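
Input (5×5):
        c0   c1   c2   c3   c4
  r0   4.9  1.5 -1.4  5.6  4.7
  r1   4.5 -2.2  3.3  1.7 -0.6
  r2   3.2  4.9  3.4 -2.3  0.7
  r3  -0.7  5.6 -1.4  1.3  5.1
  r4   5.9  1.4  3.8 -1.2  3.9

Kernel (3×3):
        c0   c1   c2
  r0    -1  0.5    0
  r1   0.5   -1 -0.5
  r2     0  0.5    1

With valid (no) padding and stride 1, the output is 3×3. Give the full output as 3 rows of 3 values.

Output[0,0]: The receptive field on the input at this output position is [4.9 1.5 -1.4 / 4.5 -2.2 3.3 / 3.2 4.9 3.4]. Elementwise product with the kernel and sum: 4.9·-1 + 1.5·0.5 + 4.5·0.5 + -2.2·-1 + 3.3·-0.5 + 4.9·0.5 + 3.4·1.

4.5 -8.05 4
-9.2 4.65 6.95
-1.5 1.05 -5.8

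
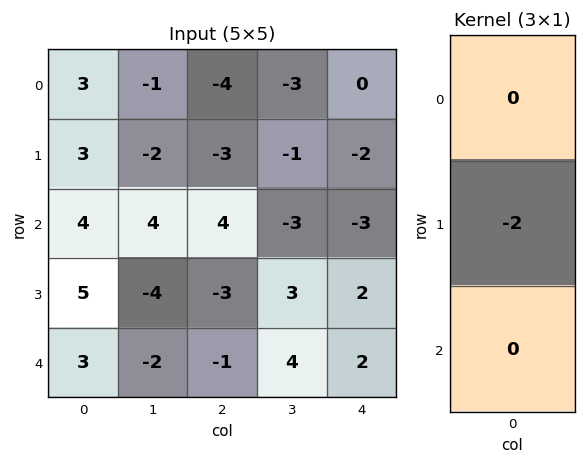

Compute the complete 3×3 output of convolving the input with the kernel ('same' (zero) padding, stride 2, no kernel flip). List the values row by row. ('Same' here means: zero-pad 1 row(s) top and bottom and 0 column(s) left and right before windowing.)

Output[0,0]: The receptive field on the zero-padded input at this output position is [0 / 3 / 3]. Elementwise product with the kernel and sum: 3·-2.
Output[0,1]: The receptive field on the zero-padded input at this output position is [0 / -4 / -3]. Elementwise product with the kernel and sum: -4·-2.

-6 8 0
-8 -8 6
-6 2 -4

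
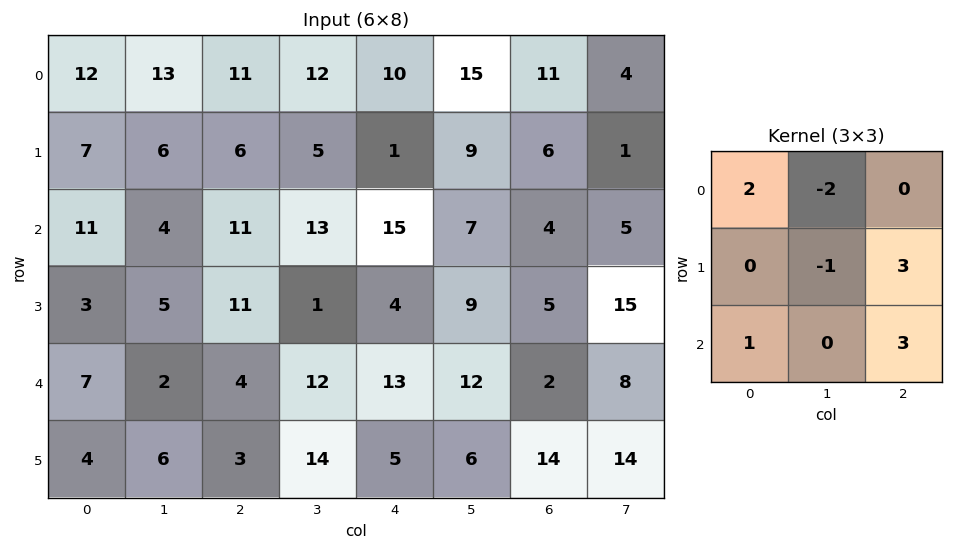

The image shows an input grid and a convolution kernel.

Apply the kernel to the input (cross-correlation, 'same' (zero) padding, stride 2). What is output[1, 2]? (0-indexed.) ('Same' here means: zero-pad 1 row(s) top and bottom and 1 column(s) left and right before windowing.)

The receptive field on the zero-padded input at this output position is [5 1 9 / 13 15 7 / 1 4 9]. Elementwise product with the kernel and sum: 5·2 + 1·-2 + 15·-1 + 7·3 + 1·1 + 9·3.

42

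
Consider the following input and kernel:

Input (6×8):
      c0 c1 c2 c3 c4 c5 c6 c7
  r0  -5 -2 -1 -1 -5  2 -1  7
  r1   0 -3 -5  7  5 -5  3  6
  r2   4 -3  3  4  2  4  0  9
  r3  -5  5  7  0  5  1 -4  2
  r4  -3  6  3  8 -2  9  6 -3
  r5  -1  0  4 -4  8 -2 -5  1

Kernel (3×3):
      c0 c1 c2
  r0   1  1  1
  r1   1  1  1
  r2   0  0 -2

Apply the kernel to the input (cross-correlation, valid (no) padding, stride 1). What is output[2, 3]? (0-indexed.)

The receptive field on the input at this output position is [4 2 4 / 0 5 1 / 8 -2 9]. Elementwise product with the kernel and sum: 4·1 + 2·1 + 4·1 + 0·1 + 5·1 + 1·1 + 9·-2.

-2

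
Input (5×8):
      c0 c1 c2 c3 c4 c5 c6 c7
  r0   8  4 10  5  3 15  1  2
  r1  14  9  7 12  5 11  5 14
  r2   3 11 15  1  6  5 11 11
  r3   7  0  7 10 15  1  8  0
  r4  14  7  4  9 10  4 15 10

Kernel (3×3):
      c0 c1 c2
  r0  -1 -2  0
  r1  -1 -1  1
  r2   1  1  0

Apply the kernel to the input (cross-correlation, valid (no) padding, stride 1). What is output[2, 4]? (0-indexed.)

The receptive field on the input at this output position is [6 5 11 / 15 1 8 / 10 4 15]. Elementwise product with the kernel and sum: 6·-1 + 5·-2 + 15·-1 + 1·-1 + 8·1 + 10·1 + 4·1.

-10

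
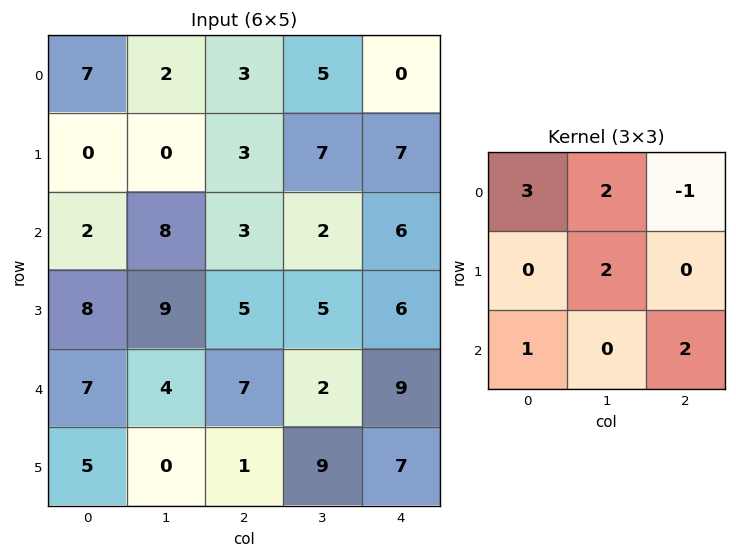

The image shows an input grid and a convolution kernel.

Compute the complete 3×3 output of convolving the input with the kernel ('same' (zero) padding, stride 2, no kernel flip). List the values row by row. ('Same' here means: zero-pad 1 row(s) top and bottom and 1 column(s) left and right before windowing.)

14 20 7
22 24 52
21 64 54

Output[0,0]: The receptive field on the zero-padded input at this output position is [0 0 0 / 0 7 2 / 0 0 0]. Elementwise product with the kernel and sum: 0·3 + 0·2 + 0·-1 + 7·2 + 0·1 + 0·2.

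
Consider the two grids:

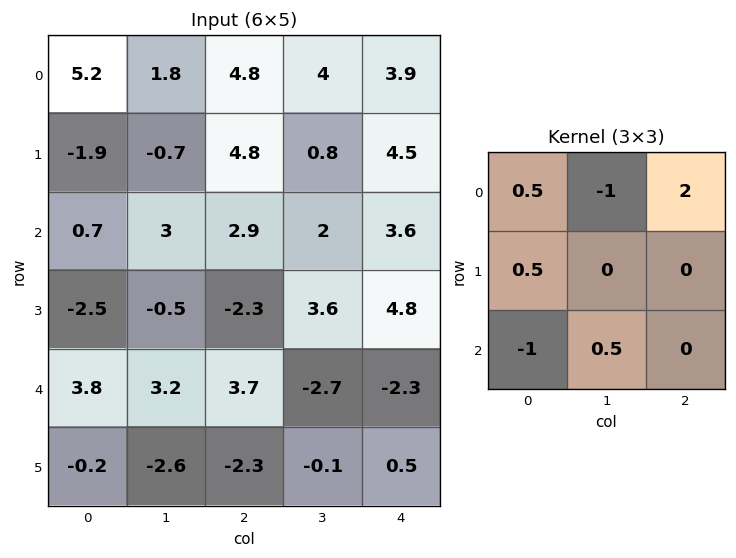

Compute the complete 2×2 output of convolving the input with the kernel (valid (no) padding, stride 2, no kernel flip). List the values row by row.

10.25 6.7
-0.3 0.45

Output[0,0]: The receptive field on the input at this output position is [5.2 1.8 4.8 / -1.9 -0.7 4.8 / 0.7 3 2.9]. Elementwise product with the kernel and sum: 5.2·0.5 + 1.8·-1 + 4.8·2 + -1.9·0.5 + 0.7·-1 + 3·0.5.
Output[0,1]: The receptive field on the input at this output position is [4.8 4 3.9 / 4.8 0.8 4.5 / 2.9 2 3.6]. Elementwise product with the kernel and sum: 4.8·0.5 + 4·-1 + 3.9·2 + 4.8·0.5 + 2.9·-1 + 2·0.5.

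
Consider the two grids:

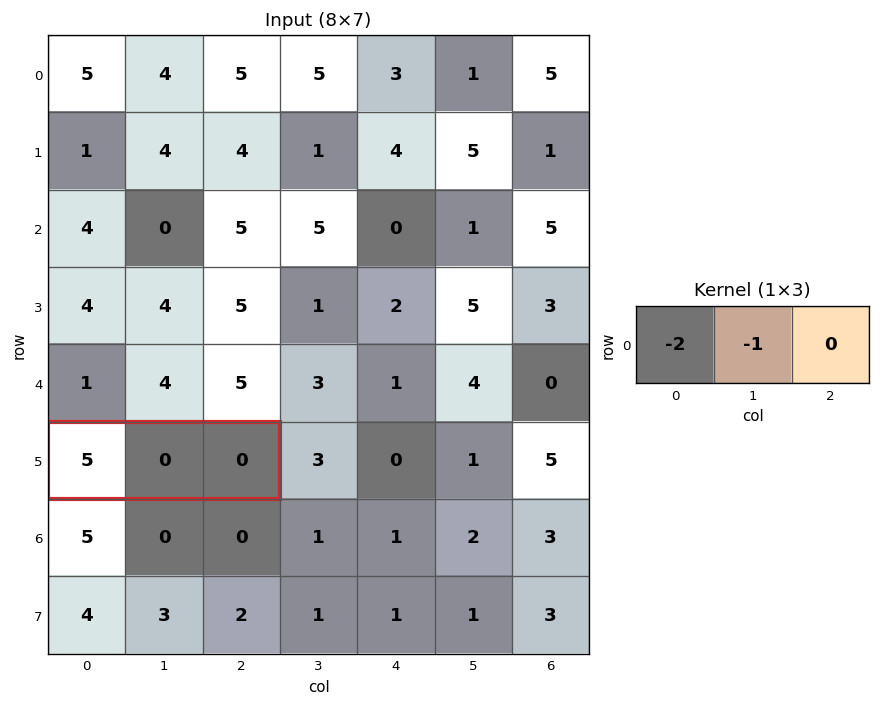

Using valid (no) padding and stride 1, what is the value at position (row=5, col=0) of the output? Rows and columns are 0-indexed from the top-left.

The receptive field on the input at this output position is [5 0 0]. Elementwise product with the kernel and sum: 5·-2 + 0·-1.

-10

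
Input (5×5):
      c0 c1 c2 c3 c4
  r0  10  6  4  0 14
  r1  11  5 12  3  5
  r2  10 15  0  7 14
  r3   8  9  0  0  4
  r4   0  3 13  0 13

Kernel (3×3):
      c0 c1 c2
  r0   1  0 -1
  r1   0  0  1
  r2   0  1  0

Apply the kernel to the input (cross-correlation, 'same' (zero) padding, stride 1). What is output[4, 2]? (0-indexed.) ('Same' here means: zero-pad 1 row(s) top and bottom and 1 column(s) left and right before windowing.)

9

The receptive field on the zero-padded input at this output position is [9 0 0 / 3 13 0 / 0 0 0]. Elementwise product with the kernel and sum: 9·1 + 0·-1 + 0·1 + 0·1.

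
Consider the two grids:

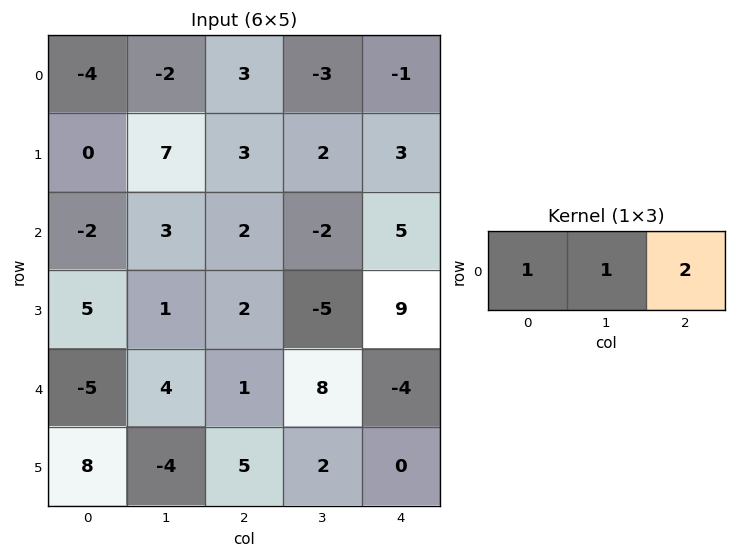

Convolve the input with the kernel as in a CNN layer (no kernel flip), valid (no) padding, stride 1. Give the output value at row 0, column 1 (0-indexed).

-5

The receptive field on the input at this output position is [-2 3 -3]. Elementwise product with the kernel and sum: -2·1 + 3·1 + -3·2.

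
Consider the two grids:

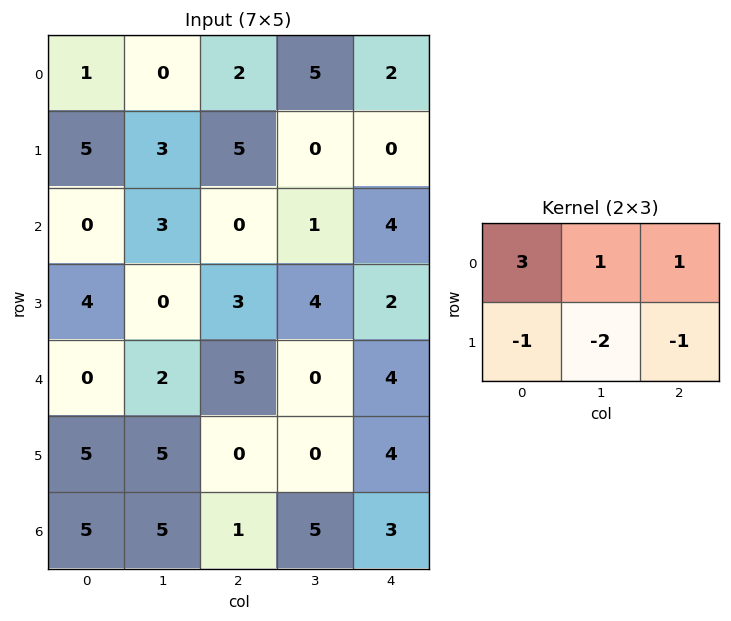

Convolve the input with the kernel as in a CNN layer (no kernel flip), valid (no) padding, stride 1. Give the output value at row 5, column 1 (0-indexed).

3

The receptive field on the input at this output position is [5 0 0 / 5 1 5]. Elementwise product with the kernel and sum: 5·3 + 0·1 + 0·1 + 5·-1 + 1·-2 + 5·-1.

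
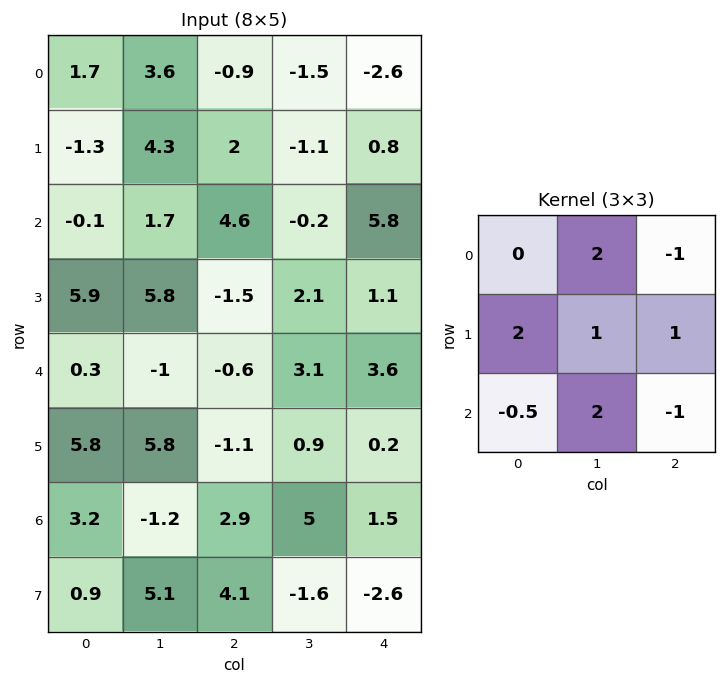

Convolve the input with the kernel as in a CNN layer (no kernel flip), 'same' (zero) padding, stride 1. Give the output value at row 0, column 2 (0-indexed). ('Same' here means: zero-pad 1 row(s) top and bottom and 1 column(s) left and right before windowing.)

The receptive field on the zero-padded input at this output position is [0 0 0 / 3.6 -0.9 -1.5 / 4.3 2 -1.1]. Elementwise product with the kernel and sum: 0·2 + 0·-1 + 3.6·2 + -0.9·1 + -1.5·1 + 4.3·-0.5 + 2·2 + -1.1·-1.

7.75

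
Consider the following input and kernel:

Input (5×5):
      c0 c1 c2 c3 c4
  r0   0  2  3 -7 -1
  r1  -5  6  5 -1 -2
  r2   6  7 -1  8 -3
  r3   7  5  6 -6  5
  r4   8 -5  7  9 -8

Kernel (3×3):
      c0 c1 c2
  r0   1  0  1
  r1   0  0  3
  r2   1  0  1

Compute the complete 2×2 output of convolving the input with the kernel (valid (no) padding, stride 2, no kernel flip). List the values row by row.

Output[0,0]: The receptive field on the input at this output position is [0 2 3 / -5 6 5 / 6 7 -1]. Elementwise product with the kernel and sum: 0·1 + 3·1 + 5·3 + 6·1 + -1·1.
Output[0,1]: The receptive field on the input at this output position is [3 -7 -1 / 5 -1 -2 / -1 8 -3]. Elementwise product with the kernel and sum: 3·1 + -1·1 + -2·3 + -1·1 + -3·1.

23 -8
38 10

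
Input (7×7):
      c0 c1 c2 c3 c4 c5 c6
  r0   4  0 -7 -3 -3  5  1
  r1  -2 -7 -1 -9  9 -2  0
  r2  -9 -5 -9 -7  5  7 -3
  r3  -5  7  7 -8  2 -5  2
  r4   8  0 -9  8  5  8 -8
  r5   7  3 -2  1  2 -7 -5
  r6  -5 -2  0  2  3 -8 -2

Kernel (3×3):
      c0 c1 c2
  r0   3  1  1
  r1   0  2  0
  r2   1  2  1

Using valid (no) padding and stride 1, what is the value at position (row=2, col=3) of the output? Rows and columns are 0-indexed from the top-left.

The receptive field on the input at this output position is [-7 5 7 / -8 2 -5 / 8 5 8]. Elementwise product with the kernel and sum: -7·3 + 5·1 + 7·1 + 2·2 + 8·1 + 5·2 + 8·1.

21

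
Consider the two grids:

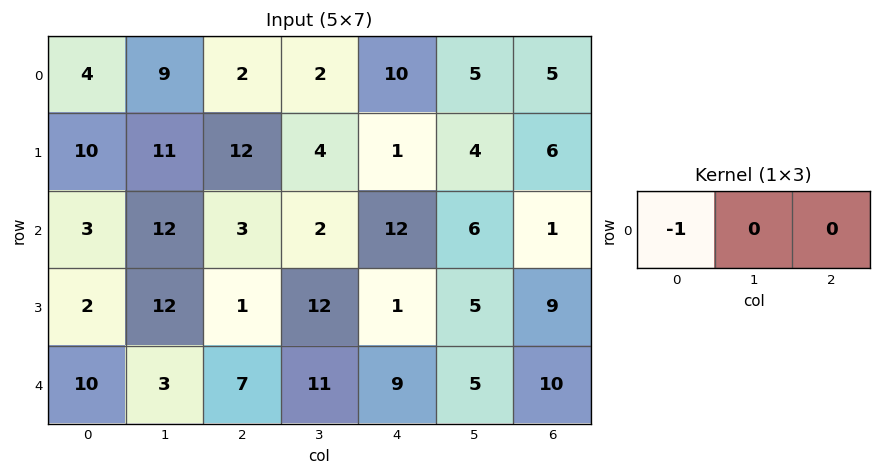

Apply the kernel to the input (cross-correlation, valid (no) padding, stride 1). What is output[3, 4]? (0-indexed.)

The receptive field on the input at this output position is [1 5 9]. Elementwise product with the kernel and sum: 1·-1.

-1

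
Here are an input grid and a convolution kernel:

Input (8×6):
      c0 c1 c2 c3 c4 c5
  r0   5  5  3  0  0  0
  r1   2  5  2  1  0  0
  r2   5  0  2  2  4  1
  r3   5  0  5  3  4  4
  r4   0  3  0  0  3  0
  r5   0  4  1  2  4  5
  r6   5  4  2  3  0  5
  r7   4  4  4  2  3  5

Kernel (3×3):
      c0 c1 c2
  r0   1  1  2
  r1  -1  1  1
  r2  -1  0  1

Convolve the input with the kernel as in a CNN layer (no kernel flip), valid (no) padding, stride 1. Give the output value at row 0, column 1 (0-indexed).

8

The receptive field on the input at this output position is [5 3 0 / 5 2 1 / 0 2 2]. Elementwise product with the kernel and sum: 5·1 + 3·1 + 0·2 + 5·-1 + 2·1 + 1·1 + 0·-1 + 2·1.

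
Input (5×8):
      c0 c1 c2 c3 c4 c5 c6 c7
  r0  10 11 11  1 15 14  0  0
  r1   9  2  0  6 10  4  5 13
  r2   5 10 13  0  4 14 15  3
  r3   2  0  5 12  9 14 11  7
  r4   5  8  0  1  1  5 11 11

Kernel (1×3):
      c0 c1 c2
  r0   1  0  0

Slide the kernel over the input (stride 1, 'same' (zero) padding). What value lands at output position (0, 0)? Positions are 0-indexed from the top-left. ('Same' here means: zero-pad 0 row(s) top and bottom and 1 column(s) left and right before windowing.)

The receptive field on the zero-padded input at this output position is [0 10 11]. Elementwise product with the kernel and sum: 0·1.

0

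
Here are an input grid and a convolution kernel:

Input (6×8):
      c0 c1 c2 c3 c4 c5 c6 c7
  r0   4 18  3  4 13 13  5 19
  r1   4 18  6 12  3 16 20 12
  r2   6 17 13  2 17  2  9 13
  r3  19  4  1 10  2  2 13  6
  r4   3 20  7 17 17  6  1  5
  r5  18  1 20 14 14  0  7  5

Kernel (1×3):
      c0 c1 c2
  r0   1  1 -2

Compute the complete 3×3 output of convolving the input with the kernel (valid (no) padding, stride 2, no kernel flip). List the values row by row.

16 -19 16
-3 -19 1
9 -10 21

Output[0,0]: The receptive field on the input at this output position is [4 18 3]. Elementwise product with the kernel and sum: 4·1 + 18·1 + 3·-2.
Output[0,1]: The receptive field on the input at this output position is [3 4 13]. Elementwise product with the kernel and sum: 3·1 + 4·1 + 13·-2.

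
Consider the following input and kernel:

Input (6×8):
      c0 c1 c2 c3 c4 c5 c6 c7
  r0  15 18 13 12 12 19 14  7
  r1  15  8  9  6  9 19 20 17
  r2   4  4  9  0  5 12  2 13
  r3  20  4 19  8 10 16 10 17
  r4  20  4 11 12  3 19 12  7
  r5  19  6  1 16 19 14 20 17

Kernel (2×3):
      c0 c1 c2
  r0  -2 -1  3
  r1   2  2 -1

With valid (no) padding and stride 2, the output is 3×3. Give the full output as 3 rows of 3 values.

Output[0,0]: The receptive field on the input at this output position is [15 18 13 / 15 8 9]. Elementwise product with the kernel and sum: 15·-2 + 18·-1 + 13·3 + 15·2 + 8·2 + 9·-1.

28 19 35
44 41 26
38 -10 57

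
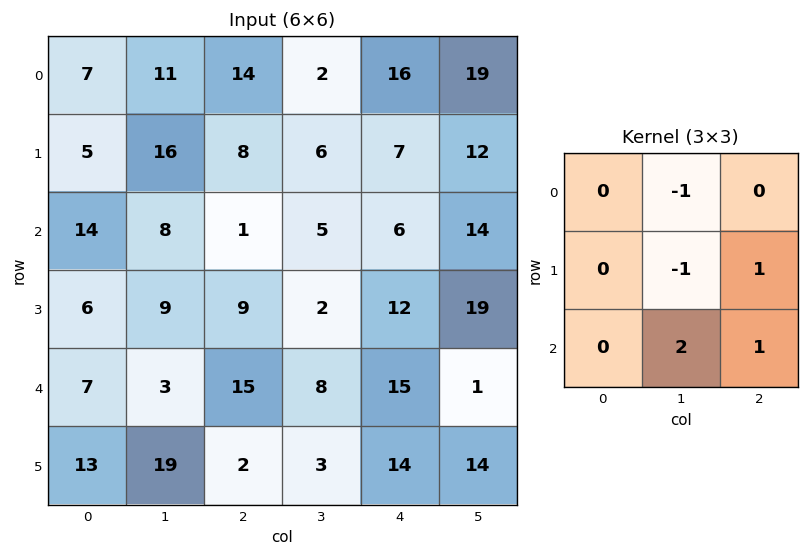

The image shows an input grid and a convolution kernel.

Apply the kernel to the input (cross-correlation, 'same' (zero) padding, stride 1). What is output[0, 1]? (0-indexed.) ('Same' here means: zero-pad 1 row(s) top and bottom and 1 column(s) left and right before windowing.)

The receptive field on the zero-padded input at this output position is [0 0 0 / 7 11 14 / 5 16 8]. Elementwise product with the kernel and sum: 0·-1 + 11·-1 + 14·1 + 16·2 + 8·1.

43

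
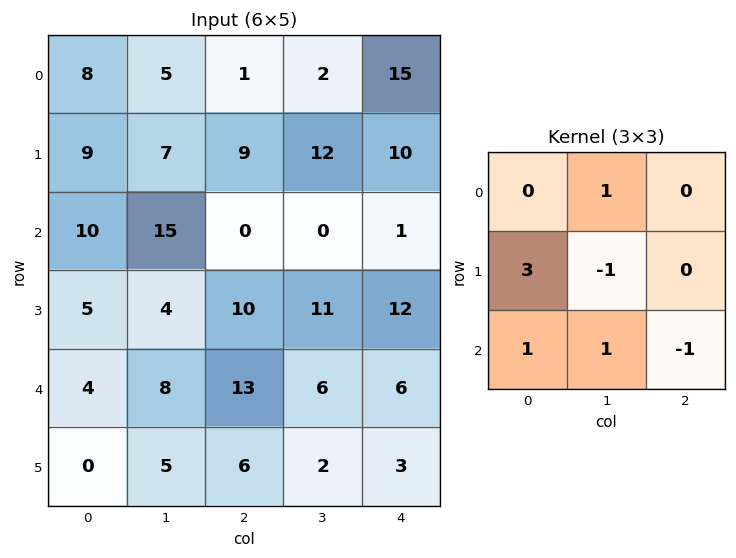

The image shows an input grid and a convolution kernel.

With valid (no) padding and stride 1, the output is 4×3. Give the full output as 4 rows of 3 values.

50 28 16
21 57 21
25 17 32
7 30 49

Output[0,0]: The receptive field on the input at this output position is [8 5 1 / 9 7 9 / 10 15 0]. Elementwise product with the kernel and sum: 5·1 + 9·3 + 7·-1 + 10·1 + 15·1 + 0·-1.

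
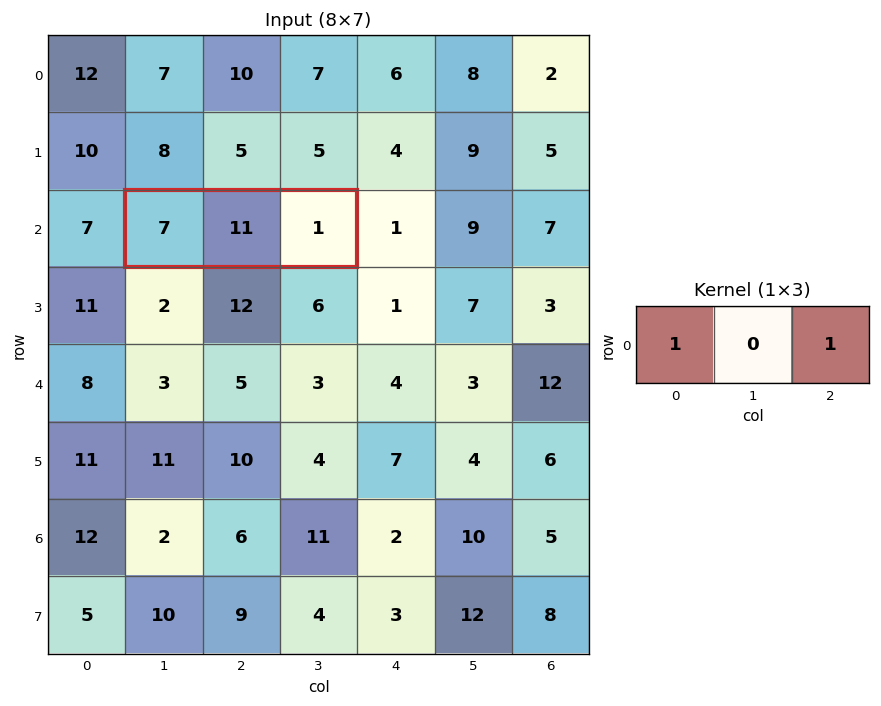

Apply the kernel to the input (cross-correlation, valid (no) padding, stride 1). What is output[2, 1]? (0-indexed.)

The receptive field on the input at this output position is [7 11 1]. Elementwise product with the kernel and sum: 7·1 + 1·1.

8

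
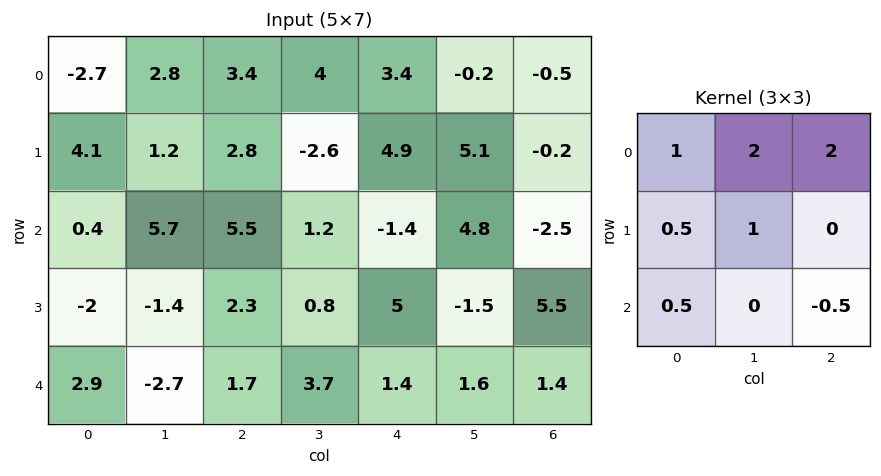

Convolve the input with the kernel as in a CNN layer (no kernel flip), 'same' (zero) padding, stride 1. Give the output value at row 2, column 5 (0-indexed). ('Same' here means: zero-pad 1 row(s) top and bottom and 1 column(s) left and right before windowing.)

The receptive field on the zero-padded input at this output position is [4.9 5.1 -0.2 / -1.4 4.8 -2.5 / 5 -1.5 5.5]. Elementwise product with the kernel and sum: 4.9·1 + 5.1·2 + -0.2·2 + -1.4·0.5 + 4.8·1 + 5·0.5 + 5.5·-0.5.

18.55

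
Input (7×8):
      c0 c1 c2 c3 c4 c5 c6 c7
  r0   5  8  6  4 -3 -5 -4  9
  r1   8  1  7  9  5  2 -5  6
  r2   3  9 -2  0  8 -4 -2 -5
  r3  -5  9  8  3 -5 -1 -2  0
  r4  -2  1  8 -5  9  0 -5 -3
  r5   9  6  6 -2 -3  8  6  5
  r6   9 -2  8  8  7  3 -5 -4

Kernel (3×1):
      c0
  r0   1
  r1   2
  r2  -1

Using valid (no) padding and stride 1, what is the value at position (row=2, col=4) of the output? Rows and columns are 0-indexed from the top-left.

-11

The receptive field on the input at this output position is [8 / -5 / 9]. Elementwise product with the kernel and sum: 8·1 + -5·2 + 9·-1.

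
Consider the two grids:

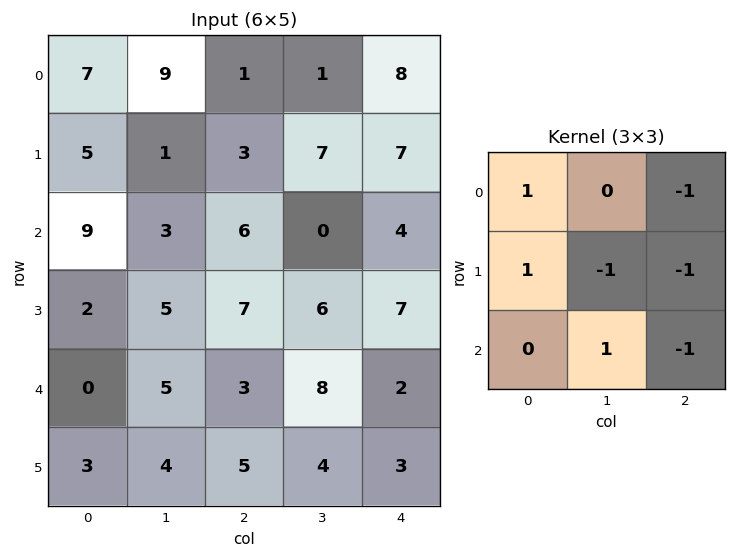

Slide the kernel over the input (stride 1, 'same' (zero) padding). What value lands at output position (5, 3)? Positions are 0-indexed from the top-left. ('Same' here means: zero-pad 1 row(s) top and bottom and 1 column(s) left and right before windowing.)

The receptive field on the zero-padded input at this output position is [3 8 2 / 5 4 3 / 0 0 0]. Elementwise product with the kernel and sum: 3·1 + 2·-1 + 5·1 + 4·-1 + 3·-1 + 0·1 + 0·-1.

-1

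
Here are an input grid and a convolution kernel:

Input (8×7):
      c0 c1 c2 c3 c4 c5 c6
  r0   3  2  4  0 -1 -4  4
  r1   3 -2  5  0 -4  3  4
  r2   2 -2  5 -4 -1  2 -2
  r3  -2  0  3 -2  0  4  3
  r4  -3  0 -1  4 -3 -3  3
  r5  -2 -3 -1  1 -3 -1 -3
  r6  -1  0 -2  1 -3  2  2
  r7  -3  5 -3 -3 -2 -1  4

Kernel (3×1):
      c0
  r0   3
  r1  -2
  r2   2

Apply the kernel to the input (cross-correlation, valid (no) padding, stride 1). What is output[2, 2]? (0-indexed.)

The receptive field on the input at this output position is [5 / 3 / -1]. Elementwise product with the kernel and sum: 5·3 + 3·-2 + -1·2.

7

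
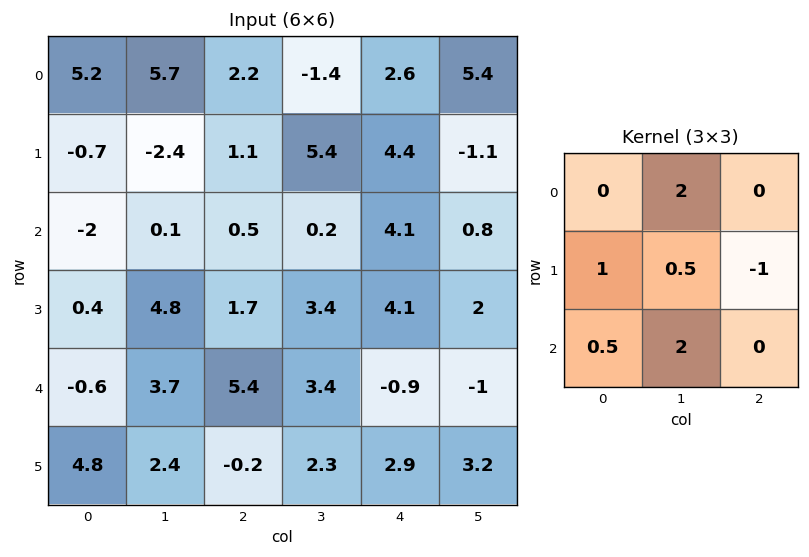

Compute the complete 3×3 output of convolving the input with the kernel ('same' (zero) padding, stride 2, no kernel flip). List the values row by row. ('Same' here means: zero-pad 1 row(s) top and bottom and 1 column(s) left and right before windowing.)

Output[0,0]: The receptive field on the zero-padded input at this output position is [0 0 0 / 0 5.2 5.7 / 0 -0.7 -2.4]. Elementwise product with the kernel and sum: 0·2 + 0·1 + 5.2·0.5 + 5.7·-1 + 0·0.5 + -0.7·2.
Output[0,1]: The receptive field on the zero-padded input at this output position is [0 0 0 / 5.7 2.2 -1.4 / -2.4 1.1 5.4]. Elementwise product with the kernel and sum: 0·2 + 5.7·1 + 2.2·0.5 + -1.4·-1 + -2.4·0.5 + 1.1·2.

-4.5 9.2 6
-1.7 8.15 20.15
6.4 7.2 19.1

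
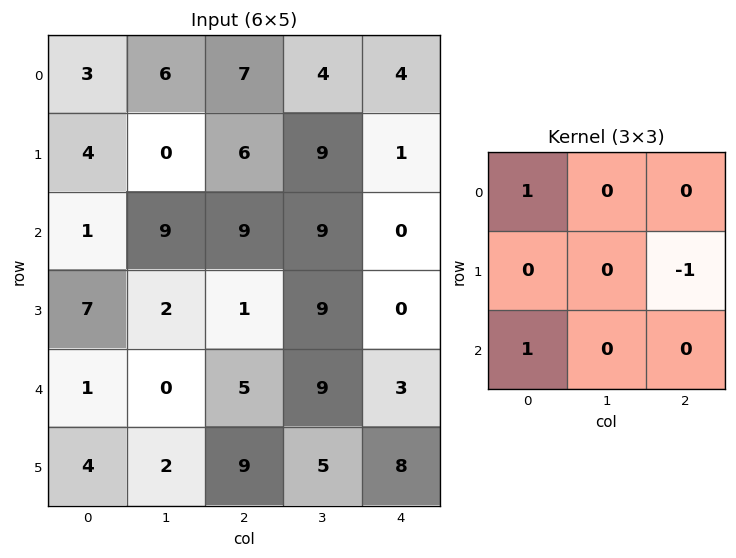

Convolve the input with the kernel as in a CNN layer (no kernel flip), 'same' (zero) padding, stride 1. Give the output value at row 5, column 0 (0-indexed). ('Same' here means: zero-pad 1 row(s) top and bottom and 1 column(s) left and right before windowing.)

The receptive field on the zero-padded input at this output position is [0 1 0 / 0 4 2 / 0 0 0]. Elementwise product with the kernel and sum: 0·1 + 2·-1 + 0·1.

-2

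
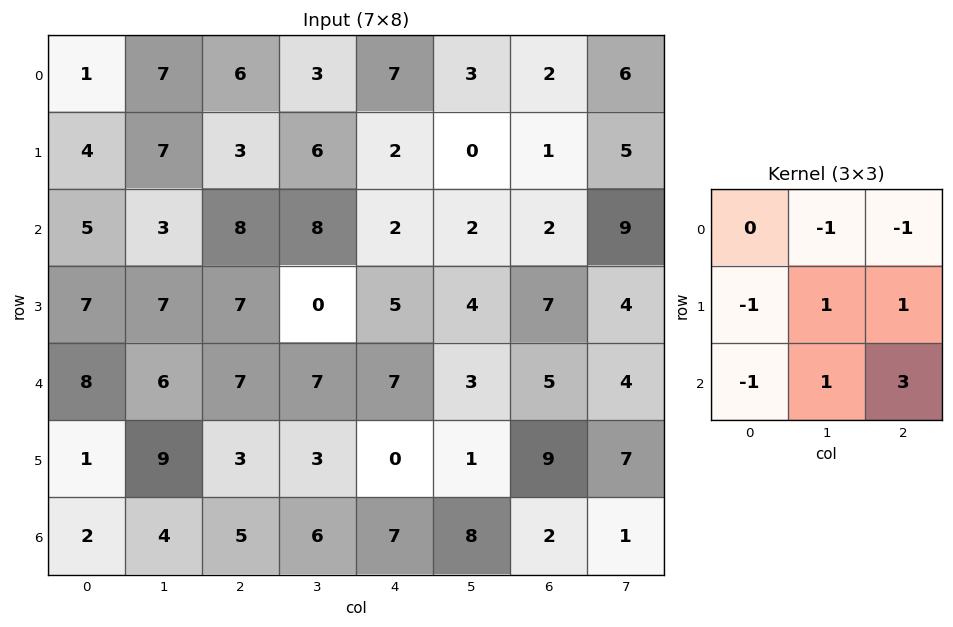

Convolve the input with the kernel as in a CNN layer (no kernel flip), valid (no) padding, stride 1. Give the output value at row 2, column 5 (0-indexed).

10

The receptive field on the input at this output position is [2 2 9 / 4 7 4 / 3 5 4]. Elementwise product with the kernel and sum: 2·-1 + 9·-1 + 4·-1 + 7·1 + 4·1 + 3·-1 + 5·1 + 4·3.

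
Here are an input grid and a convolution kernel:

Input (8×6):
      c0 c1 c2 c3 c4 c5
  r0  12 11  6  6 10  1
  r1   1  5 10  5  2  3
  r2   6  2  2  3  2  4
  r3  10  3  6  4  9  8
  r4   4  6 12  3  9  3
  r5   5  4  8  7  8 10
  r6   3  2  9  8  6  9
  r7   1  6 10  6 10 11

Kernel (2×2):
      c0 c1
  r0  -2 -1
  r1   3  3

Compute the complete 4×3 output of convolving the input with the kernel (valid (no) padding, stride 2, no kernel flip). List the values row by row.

-17 27 -6
25 23 43
13 18 33
13 22 42

Output[0,0]: The receptive field on the input at this output position is [12 11 / 1 5]. Elementwise product with the kernel and sum: 12·-2 + 11·-1 + 1·3 + 5·3.
Output[0,1]: The receptive field on the input at this output position is [6 6 / 10 5]. Elementwise product with the kernel and sum: 6·-2 + 6·-1 + 10·3 + 5·3.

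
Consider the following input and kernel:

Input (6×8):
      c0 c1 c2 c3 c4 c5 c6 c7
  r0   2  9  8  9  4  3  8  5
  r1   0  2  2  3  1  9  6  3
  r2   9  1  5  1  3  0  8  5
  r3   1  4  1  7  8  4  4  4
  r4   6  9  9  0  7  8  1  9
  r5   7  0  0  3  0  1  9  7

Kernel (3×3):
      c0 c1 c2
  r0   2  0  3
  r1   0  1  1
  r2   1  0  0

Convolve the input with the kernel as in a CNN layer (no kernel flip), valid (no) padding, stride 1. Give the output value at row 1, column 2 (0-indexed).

12

The receptive field on the input at this output position is [2 3 1 / 5 1 3 / 1 7 8]. Elementwise product with the kernel and sum: 2·2 + 1·3 + 1·1 + 3·1 + 1·1.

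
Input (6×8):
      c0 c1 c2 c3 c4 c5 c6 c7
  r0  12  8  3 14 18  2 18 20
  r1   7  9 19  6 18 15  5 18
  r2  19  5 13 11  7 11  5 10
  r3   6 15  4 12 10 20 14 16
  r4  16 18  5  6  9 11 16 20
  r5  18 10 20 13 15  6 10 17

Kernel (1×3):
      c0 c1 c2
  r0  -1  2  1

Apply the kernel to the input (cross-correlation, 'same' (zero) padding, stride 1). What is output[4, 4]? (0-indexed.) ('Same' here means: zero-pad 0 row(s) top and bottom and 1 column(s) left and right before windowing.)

The receptive field on the zero-padded input at this output position is [6 9 11]. Elementwise product with the kernel and sum: 6·-1 + 9·2 + 11·1.

23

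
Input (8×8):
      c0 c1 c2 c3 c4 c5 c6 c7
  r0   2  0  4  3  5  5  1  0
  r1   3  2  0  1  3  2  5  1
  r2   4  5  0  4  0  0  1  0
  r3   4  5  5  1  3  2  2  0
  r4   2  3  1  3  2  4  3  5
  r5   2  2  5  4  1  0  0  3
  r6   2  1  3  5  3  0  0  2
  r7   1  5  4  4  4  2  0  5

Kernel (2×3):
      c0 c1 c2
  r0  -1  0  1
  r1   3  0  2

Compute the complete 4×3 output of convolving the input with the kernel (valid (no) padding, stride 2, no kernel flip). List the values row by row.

11 7 15
18 21 14
15 18 4
12 20 9

Output[0,0]: The receptive field on the input at this output position is [2 0 4 / 3 2 0]. Elementwise product with the kernel and sum: 2·-1 + 4·1 + 3·3 + 0·2.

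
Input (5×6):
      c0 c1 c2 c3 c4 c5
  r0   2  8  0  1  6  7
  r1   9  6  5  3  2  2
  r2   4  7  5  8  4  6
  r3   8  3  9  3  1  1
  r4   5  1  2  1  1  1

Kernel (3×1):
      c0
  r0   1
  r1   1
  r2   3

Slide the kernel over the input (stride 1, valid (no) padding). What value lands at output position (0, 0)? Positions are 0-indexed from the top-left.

23

The receptive field on the input at this output position is [2 / 9 / 4]. Elementwise product with the kernel and sum: 2·1 + 9·1 + 4·3.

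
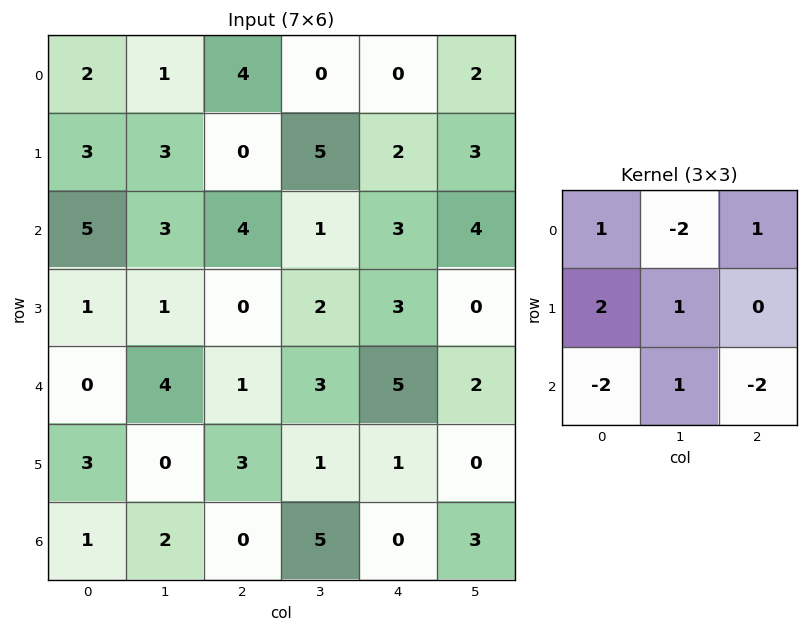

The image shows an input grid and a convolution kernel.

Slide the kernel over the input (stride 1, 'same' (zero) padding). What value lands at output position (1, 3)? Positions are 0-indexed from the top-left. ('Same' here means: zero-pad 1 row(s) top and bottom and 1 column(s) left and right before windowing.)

The receptive field on the zero-padded input at this output position is [4 0 0 / 0 5 2 / 4 1 3]. Elementwise product with the kernel and sum: 4·1 + 0·-2 + 0·1 + 0·2 + 5·1 + 4·-2 + 1·1 + 3·-2.

-4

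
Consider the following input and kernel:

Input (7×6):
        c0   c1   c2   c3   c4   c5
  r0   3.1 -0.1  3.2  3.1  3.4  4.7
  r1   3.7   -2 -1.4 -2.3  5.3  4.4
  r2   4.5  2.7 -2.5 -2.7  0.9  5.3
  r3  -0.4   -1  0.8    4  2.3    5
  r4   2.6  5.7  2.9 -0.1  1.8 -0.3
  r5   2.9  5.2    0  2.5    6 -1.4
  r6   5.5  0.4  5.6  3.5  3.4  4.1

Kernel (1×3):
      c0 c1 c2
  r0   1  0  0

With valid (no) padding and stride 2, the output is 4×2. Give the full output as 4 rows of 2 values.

3.1 3.2
4.5 -2.5
2.6 2.9
5.5 5.6

Output[0,0]: The receptive field on the input at this output position is [3.1 -0.1 3.2]. Elementwise product with the kernel and sum: 3.1·1.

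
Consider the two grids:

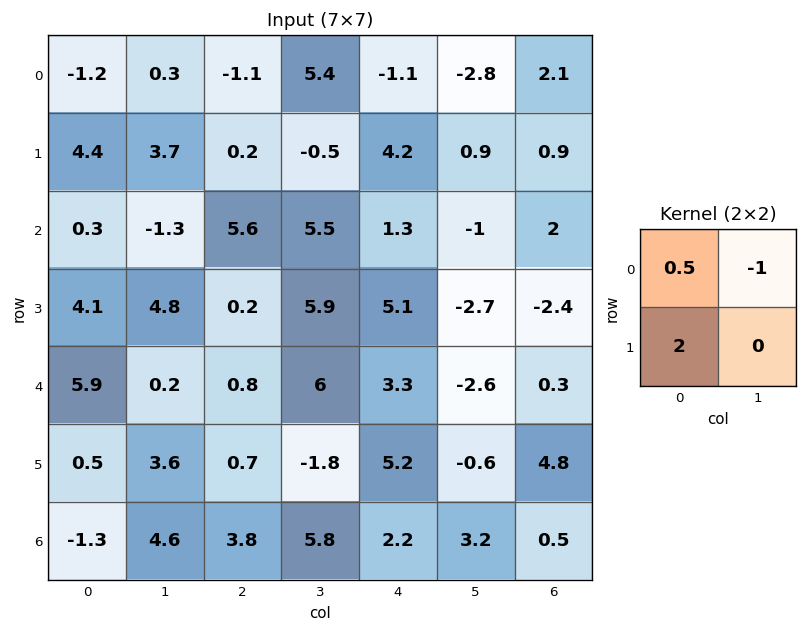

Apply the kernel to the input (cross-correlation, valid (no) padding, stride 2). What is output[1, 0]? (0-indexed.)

The receptive field on the input at this output position is [0.3 -1.3 / 4.1 4.8]. Elementwise product with the kernel and sum: 0.3·0.5 + -1.3·-1 + 4.1·2.

9.65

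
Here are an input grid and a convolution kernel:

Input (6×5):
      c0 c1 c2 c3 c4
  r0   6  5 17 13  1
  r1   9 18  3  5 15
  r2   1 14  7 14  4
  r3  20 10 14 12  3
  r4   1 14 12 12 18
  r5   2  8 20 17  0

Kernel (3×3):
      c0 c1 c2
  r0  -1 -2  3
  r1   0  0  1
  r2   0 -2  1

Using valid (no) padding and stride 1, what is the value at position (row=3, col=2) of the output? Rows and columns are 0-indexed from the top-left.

-45

The receptive field on the input at this output position is [14 12 3 / 12 12 18 / 20 17 0]. Elementwise product with the kernel and sum: 14·-1 + 12·-2 + 3·3 + 18·1 + 17·-2 + 0·1.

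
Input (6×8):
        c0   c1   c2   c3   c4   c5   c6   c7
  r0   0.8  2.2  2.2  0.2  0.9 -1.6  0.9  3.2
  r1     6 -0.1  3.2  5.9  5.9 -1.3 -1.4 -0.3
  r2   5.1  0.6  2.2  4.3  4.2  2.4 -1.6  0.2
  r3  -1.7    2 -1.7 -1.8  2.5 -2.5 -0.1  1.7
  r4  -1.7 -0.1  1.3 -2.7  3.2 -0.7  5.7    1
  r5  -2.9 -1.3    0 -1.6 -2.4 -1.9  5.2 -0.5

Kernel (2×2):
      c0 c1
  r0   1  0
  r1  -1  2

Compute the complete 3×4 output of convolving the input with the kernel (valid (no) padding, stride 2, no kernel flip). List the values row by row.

Output[0,0]: The receptive field on the input at this output position is [0.8 2.2 / 6 -0.1]. Elementwise product with the kernel and sum: 0.8·1 + 6·-1 + -0.1·2.

-5.4 10.8 -7.6 1.7
10.8 0.3 -3.3 1.9
-1.4 -1.9 1.8 -0.5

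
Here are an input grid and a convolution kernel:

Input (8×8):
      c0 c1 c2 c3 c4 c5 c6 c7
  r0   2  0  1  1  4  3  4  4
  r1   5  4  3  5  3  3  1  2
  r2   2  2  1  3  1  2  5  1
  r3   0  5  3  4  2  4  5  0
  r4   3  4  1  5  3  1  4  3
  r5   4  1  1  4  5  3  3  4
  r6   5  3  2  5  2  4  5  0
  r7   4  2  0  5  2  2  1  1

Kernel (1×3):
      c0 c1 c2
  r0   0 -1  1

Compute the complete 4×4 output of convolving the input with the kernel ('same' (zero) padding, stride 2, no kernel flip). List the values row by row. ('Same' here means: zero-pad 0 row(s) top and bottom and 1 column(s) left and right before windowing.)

Output[0,0]: The receptive field on the zero-padded input at this output position is [0 2 0]. Elementwise product with the kernel and sum: 2·-1 + 0·1.

-2 0 -1 0
0 2 1 -4
1 4 -2 -1
-2 3 2 -5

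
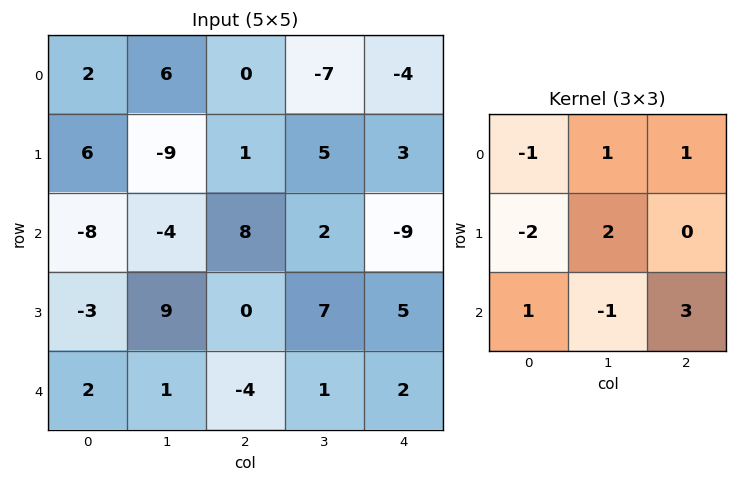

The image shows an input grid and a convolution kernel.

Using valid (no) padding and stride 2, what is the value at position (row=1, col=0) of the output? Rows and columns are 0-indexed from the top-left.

25

The receptive field on the input at this output position is [-8 -4 8 / -3 9 0 / 2 1 -4]. Elementwise product with the kernel and sum: -8·-1 + -4·1 + 8·1 + -3·-2 + 9·2 + 2·1 + 1·-1 + -4·3.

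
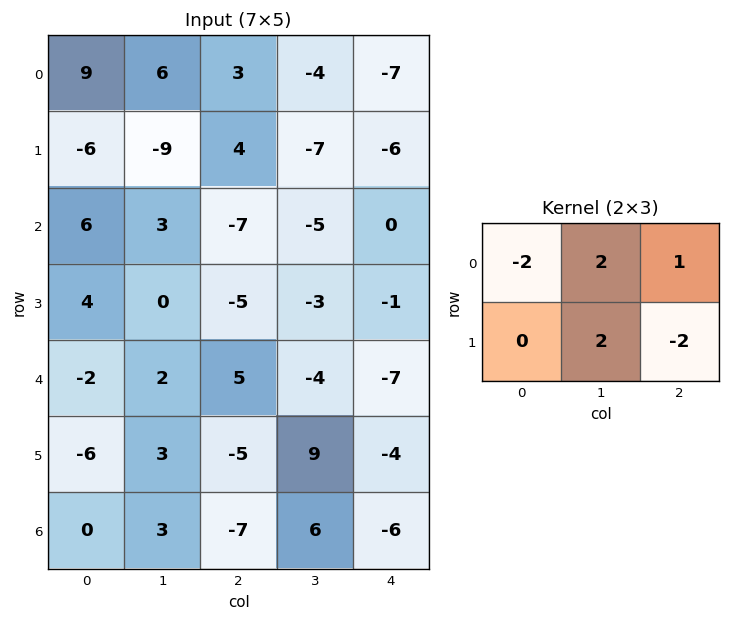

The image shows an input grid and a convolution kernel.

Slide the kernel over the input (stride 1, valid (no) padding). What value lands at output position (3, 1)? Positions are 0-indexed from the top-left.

The receptive field on the input at this output position is [0 -5 -3 / 2 5 -4]. Elementwise product with the kernel and sum: 0·-2 + -5·2 + -3·1 + 5·2 + -4·-2.

5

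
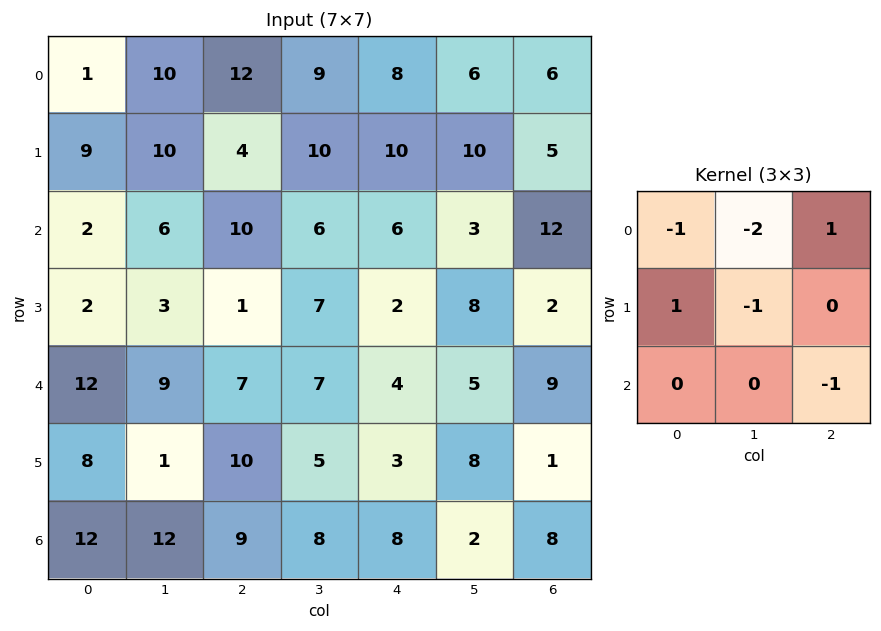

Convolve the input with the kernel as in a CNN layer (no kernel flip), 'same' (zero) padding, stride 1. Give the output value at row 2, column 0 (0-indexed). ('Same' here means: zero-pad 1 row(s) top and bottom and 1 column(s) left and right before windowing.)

-13

The receptive field on the zero-padded input at this output position is [0 9 10 / 0 2 6 / 0 2 3]. Elementwise product with the kernel and sum: 0·-1 + 9·-2 + 10·1 + 0·1 + 2·-1 + 3·-1.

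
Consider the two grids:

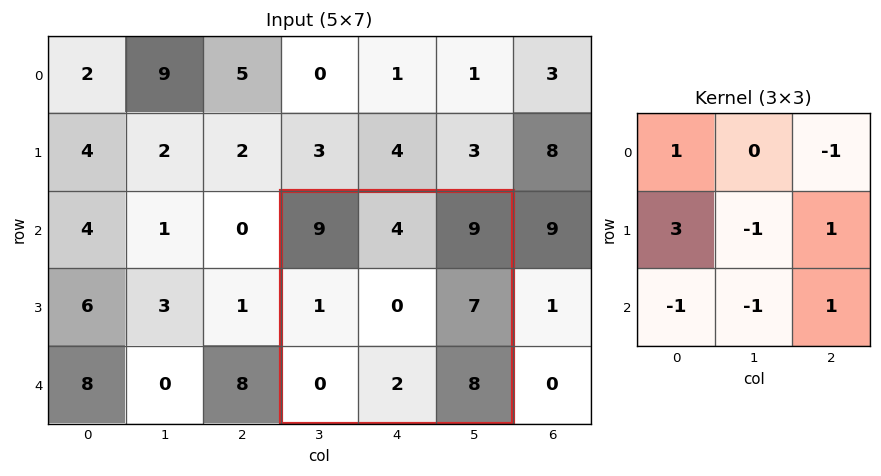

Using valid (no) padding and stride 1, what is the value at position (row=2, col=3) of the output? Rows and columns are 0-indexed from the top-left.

16

The receptive field on the input at this output position is [9 4 9 / 1 0 7 / 0 2 8]. Elementwise product with the kernel and sum: 9·1 + 9·-1 + 1·3 + 0·-1 + 7·1 + 0·-1 + 2·-1 + 8·1.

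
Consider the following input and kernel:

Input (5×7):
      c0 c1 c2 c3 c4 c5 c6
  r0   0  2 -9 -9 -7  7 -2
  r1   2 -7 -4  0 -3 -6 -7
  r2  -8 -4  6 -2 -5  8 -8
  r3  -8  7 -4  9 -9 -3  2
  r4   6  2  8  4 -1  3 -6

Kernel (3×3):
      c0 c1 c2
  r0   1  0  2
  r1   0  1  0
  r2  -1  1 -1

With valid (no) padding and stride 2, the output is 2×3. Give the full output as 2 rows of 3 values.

-27 -26 4
-1 2 -14

Output[0,0]: The receptive field on the input at this output position is [0 2 -9 / 2 -7 -4 / -8 -4 6]. Elementwise product with the kernel and sum: 0·1 + -9·2 + -7·1 + -8·-1 + -4·1 + 6·-1.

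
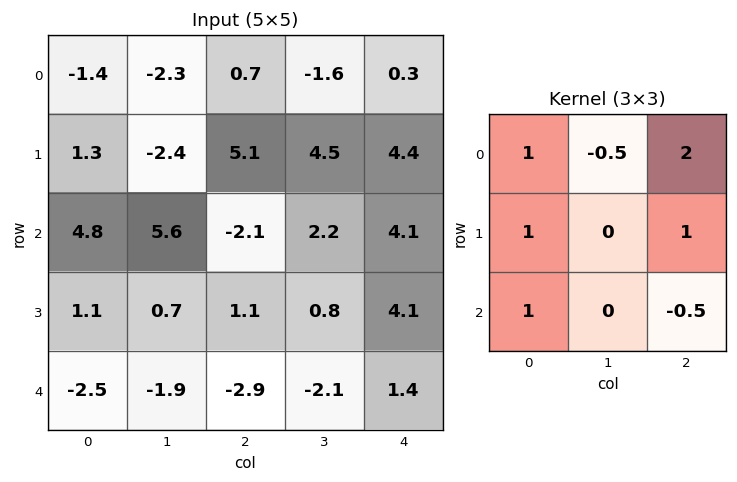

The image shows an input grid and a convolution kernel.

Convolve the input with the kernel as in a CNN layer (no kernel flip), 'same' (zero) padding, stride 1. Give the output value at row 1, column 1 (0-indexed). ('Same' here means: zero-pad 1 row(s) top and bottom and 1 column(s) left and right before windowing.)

13.4

The receptive field on the zero-padded input at this output position is [-1.4 -2.3 0.7 / 1.3 -2.4 5.1 / 4.8 5.6 -2.1]. Elementwise product with the kernel and sum: -1.4·1 + -2.3·-0.5 + 0.7·2 + 1.3·1 + 5.1·1 + 4.8·1 + -2.1·-0.5.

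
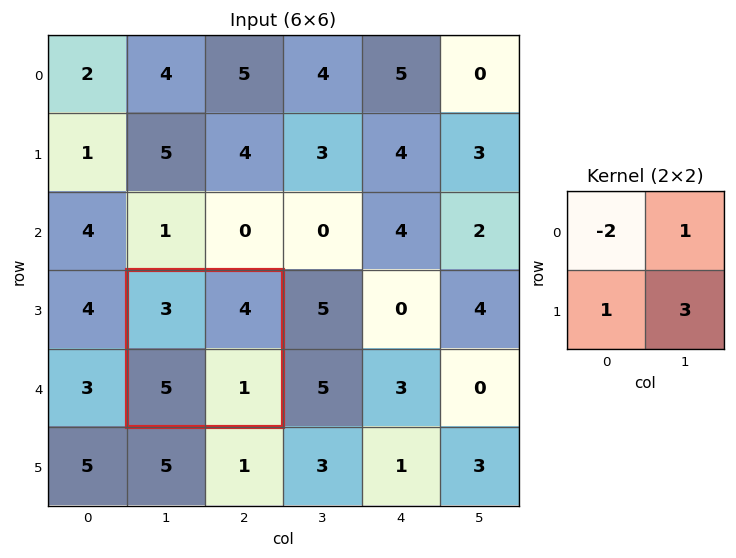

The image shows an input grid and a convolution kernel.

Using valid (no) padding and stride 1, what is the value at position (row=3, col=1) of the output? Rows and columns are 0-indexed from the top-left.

6

The receptive field on the input at this output position is [3 4 / 5 1]. Elementwise product with the kernel and sum: 3·-2 + 4·1 + 5·1 + 1·3.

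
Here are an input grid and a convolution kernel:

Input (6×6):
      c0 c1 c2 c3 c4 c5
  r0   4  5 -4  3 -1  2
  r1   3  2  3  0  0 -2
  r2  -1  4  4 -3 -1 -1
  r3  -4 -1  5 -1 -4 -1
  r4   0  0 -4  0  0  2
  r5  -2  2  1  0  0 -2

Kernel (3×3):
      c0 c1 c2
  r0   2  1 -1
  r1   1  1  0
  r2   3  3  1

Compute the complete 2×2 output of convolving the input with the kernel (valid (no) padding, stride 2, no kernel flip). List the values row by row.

35 1
-11 -2

Output[0,0]: The receptive field on the input at this output position is [4 5 -4 / 3 2 3 / -1 4 4]. Elementwise product with the kernel and sum: 4·2 + 5·1 + -4·-1 + 3·1 + 2·1 + -1·3 + 4·3 + 4·1.
Output[0,1]: The receptive field on the input at this output position is [-4 3 -1 / 3 0 0 / 4 -3 -1]. Elementwise product with the kernel and sum: -4·2 + 3·1 + -1·-1 + 3·1 + 0·1 + 4·3 + -3·3 + -1·1.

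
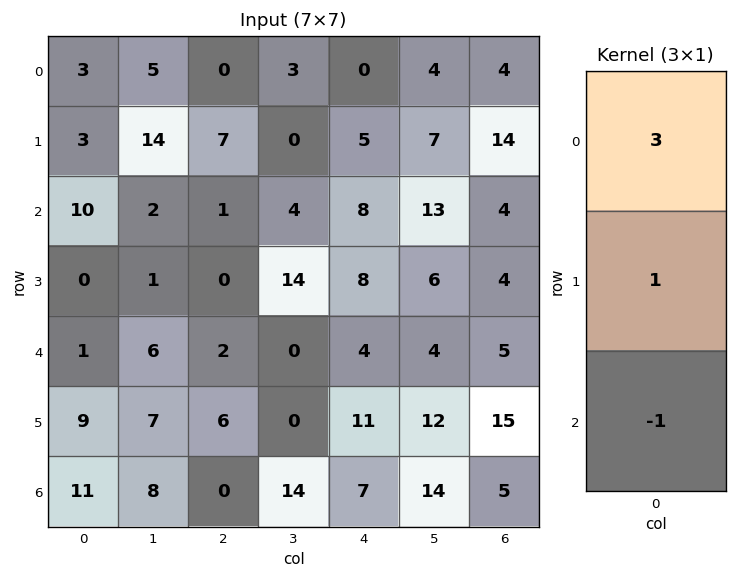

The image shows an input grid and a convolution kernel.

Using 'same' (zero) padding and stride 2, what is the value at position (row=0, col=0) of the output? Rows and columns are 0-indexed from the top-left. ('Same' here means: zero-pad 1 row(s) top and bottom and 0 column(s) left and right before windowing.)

The receptive field on the zero-padded input at this output position is [0 / 3 / 3]. Elementwise product with the kernel and sum: 0·3 + 3·1 + 3·-1.

0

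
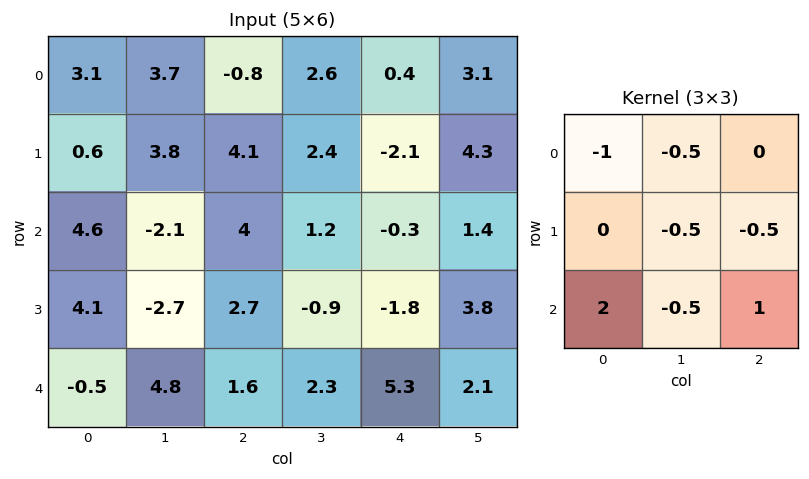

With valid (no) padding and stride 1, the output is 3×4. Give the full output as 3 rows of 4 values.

Output[0,0]: The receptive field on the input at this output position is [3.1 3.7 -0.8 / 0.6 3.8 4.1 / 4.6 -2.1 4]. Elementwise product with the kernel and sum: 3.1·-1 + 3.7·-0.5 + 3.8·-0.5 + 4.1·-0.5 + 4.6·2 + -2.1·-0.5 + 4·1.

5.35 -11.55 6.45 0.05
8.8 -16.1 -1.7 1
-5.35 10.3 4.1 2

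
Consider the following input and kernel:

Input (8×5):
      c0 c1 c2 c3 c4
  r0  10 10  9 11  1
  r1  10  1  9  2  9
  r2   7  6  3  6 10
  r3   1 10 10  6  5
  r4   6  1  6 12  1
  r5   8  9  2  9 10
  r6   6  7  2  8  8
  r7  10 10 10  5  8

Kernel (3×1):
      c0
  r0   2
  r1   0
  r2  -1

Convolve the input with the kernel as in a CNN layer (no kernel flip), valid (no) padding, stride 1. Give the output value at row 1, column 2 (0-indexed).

8

The receptive field on the input at this output position is [9 / 3 / 10]. Elementwise product with the kernel and sum: 9·2 + 10·-1.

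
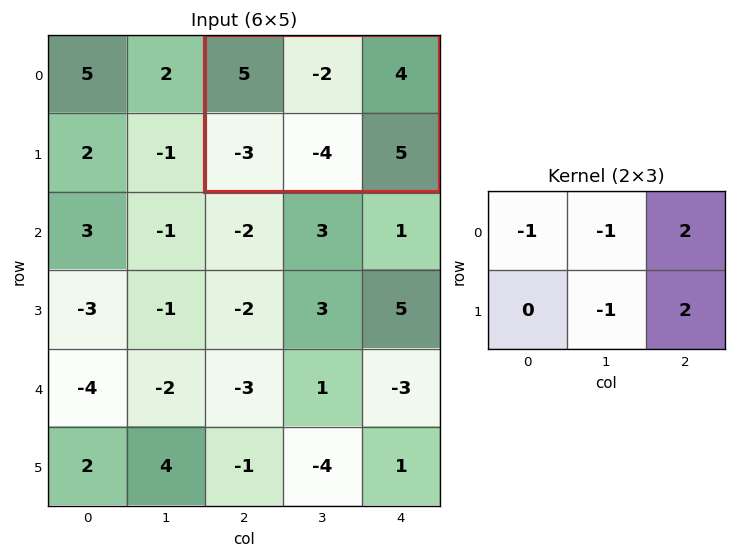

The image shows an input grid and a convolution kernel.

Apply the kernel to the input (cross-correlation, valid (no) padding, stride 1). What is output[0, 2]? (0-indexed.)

The receptive field on the input at this output position is [5 -2 4 / -3 -4 5]. Elementwise product with the kernel and sum: 5·-1 + -2·-1 + 4·2 + -4·-1 + 5·2.

19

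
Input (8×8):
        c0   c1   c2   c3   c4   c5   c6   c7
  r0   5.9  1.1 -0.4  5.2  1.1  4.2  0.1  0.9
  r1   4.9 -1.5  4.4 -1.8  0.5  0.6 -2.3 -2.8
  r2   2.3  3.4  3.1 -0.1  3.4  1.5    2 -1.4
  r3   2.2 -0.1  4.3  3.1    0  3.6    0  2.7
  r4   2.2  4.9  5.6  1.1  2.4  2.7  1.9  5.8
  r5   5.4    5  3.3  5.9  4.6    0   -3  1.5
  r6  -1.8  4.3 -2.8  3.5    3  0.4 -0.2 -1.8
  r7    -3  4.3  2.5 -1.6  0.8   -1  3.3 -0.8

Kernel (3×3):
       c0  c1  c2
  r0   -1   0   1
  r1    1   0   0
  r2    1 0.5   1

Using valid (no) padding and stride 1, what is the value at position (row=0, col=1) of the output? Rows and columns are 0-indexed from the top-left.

The receptive field on the input at this output position is [1.1 -0.4 5.2 / -1.5 4.4 -1.8 / 3.4 3.1 -0.1]. Elementwise product with the kernel and sum: 1.1·-1 + 5.2·1 + -1.5·1 + 3.4·1 + 3.1·0.5 + -0.1·1.

7.45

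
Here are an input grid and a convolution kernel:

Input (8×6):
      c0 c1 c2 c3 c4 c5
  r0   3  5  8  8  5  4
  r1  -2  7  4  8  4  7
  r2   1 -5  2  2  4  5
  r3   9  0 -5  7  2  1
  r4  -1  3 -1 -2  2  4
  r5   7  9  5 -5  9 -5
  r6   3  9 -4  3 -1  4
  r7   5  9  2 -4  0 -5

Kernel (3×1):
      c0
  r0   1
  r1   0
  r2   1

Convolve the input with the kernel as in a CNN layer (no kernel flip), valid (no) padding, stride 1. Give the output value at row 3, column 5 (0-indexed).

-4

The receptive field on the input at this output position is [1 / 4 / -5]. Elementwise product with the kernel and sum: 1·1 + -5·1.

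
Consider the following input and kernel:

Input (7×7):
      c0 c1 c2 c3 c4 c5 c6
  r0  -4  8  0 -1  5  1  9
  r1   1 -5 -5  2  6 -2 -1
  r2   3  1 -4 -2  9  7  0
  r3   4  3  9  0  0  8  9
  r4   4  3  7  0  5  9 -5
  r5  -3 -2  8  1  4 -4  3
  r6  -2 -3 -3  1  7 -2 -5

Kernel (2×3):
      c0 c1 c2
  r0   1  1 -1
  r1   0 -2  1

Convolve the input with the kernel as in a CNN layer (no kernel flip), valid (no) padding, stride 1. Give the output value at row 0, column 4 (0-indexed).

The receptive field on the input at this output position is [5 1 9 / 6 -2 -1]. Elementwise product with the kernel and sum: 5·1 + 1·1 + 9·-1 + -2·-2 + -1·1.

0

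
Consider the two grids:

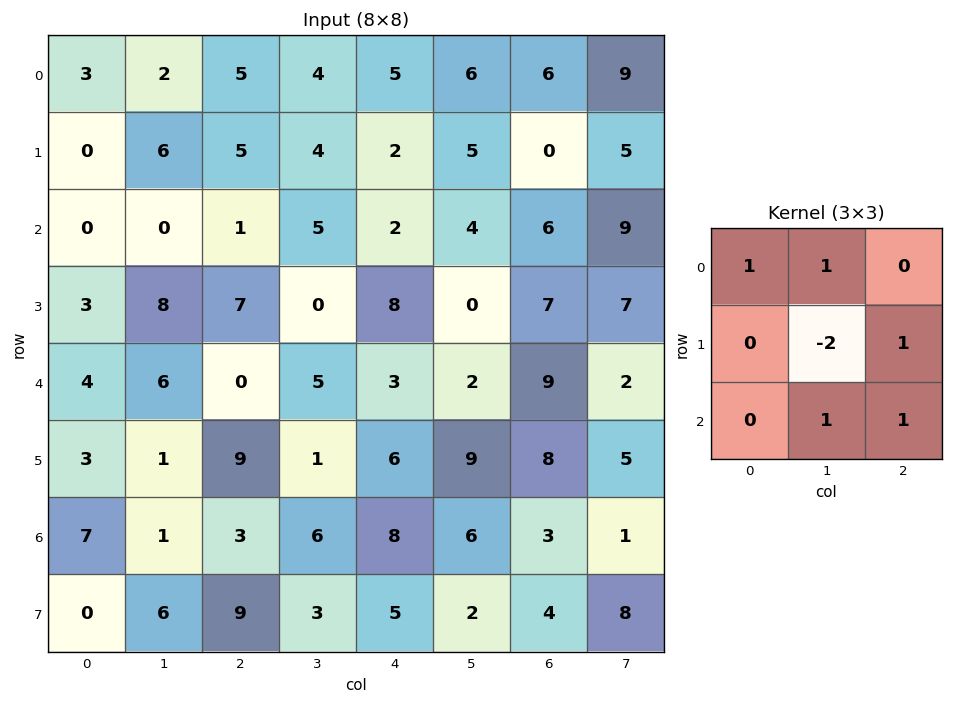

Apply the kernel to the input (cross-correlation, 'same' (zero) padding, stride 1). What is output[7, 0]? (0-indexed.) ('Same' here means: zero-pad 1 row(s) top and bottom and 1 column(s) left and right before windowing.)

13

The receptive field on the zero-padded input at this output position is [0 7 1 / 0 0 6 / 0 0 0]. Elementwise product with the kernel and sum: 0·1 + 7·1 + 0·-2 + 6·1 + 0·1 + 0·1.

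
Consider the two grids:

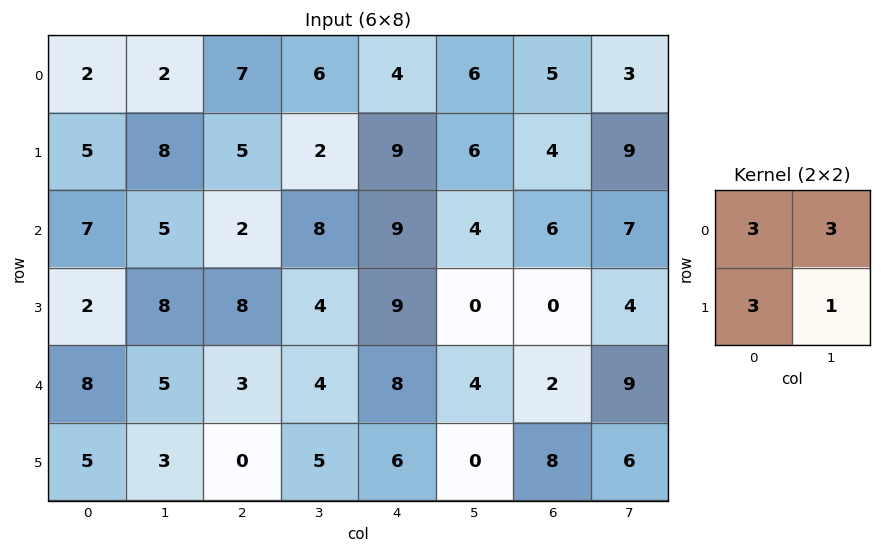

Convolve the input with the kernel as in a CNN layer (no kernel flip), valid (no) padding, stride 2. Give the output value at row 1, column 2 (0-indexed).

66

The receptive field on the input at this output position is [9 4 / 9 0]. Elementwise product with the kernel and sum: 9·3 + 4·3 + 9·3 + 0·1.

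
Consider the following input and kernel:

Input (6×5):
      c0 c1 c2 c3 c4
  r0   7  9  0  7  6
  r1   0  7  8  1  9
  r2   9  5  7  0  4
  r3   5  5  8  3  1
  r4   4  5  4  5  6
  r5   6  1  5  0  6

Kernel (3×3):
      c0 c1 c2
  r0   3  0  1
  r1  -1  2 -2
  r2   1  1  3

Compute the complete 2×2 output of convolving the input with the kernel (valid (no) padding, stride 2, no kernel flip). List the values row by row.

Output[0,0]: The receptive field on the input at this output position is [7 9 0 / 0 7 8 / 9 5 7]. Elementwise product with the kernel and sum: 7·3 + 0·1 + 0·-1 + 7·2 + 8·-2 + 9·1 + 5·1 + 7·3.

54 1
44 48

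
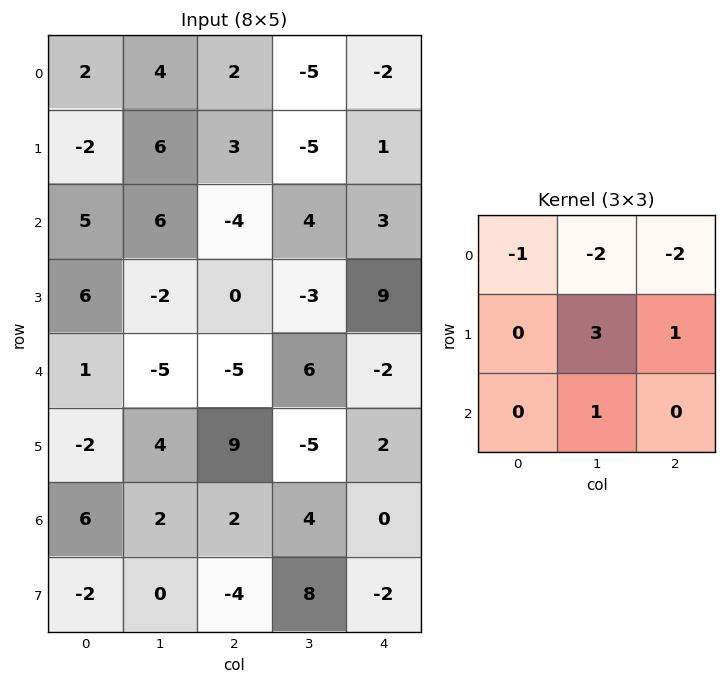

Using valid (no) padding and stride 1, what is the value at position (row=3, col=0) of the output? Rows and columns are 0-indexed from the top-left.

The receptive field on the input at this output position is [6 -2 0 / 1 -5 -5 / -2 4 9]. Elementwise product with the kernel and sum: 6·-1 + -2·-2 + 0·-2 + -5·3 + -5·1 + 4·1.

-18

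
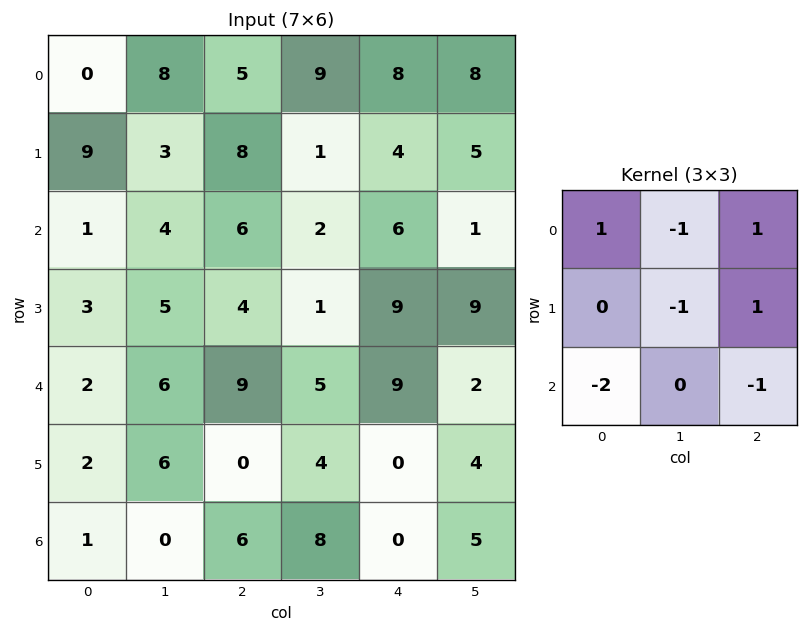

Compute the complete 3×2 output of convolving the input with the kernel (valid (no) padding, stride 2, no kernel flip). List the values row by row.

-6 -11
-11 -9
-9 -3

Output[0,0]: The receptive field on the input at this output position is [0 8 5 / 9 3 8 / 1 4 6]. Elementwise product with the kernel and sum: 0·1 + 8·-1 + 5·1 + 3·-1 + 8·1 + 1·-2 + 6·-1.
Output[0,1]: The receptive field on the input at this output position is [5 9 8 / 8 1 4 / 6 2 6]. Elementwise product with the kernel and sum: 5·1 + 9·-1 + 8·1 + 1·-1 + 4·1 + 6·-2 + 6·-1.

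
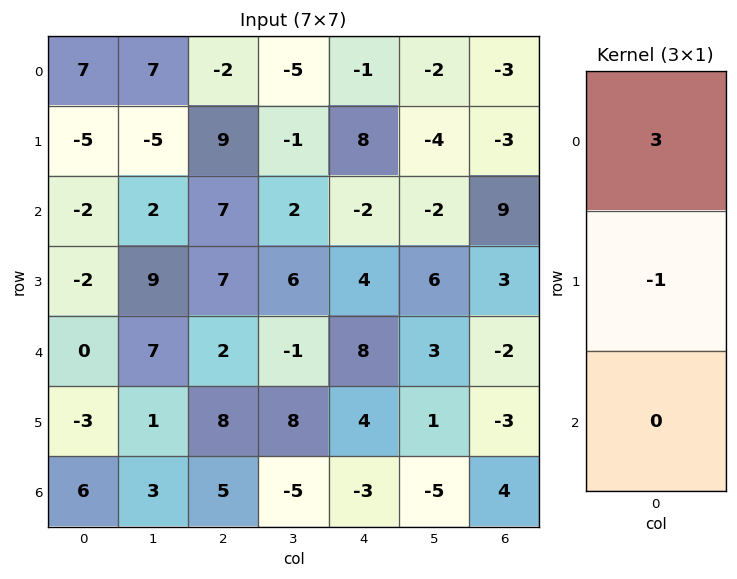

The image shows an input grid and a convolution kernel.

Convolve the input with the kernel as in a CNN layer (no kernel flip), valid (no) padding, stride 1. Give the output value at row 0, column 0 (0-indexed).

26

The receptive field on the input at this output position is [7 / -5 / -2]. Elementwise product with the kernel and sum: 7·3 + -5·-1.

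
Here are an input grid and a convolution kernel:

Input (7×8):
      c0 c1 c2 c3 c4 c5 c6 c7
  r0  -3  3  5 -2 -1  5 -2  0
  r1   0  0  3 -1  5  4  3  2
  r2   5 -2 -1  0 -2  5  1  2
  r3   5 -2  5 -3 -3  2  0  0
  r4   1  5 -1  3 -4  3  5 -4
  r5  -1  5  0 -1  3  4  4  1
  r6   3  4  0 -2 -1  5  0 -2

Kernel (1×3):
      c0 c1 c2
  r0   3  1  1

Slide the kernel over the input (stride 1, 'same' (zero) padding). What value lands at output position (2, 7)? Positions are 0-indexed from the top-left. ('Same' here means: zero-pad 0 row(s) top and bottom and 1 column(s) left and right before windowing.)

5

The receptive field on the zero-padded input at this output position is [1 2 0]. Elementwise product with the kernel and sum: 1·3 + 2·1 + 0·1.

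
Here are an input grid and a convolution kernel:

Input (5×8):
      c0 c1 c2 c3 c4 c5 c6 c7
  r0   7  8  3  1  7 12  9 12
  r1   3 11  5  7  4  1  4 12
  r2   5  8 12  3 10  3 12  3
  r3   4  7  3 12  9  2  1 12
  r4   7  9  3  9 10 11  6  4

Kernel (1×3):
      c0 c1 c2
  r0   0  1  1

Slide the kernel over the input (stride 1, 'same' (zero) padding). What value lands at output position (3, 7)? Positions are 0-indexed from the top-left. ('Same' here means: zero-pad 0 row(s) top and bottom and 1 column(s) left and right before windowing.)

12

The receptive field on the zero-padded input at this output position is [1 12 0]. Elementwise product with the kernel and sum: 12·1 + 0·1.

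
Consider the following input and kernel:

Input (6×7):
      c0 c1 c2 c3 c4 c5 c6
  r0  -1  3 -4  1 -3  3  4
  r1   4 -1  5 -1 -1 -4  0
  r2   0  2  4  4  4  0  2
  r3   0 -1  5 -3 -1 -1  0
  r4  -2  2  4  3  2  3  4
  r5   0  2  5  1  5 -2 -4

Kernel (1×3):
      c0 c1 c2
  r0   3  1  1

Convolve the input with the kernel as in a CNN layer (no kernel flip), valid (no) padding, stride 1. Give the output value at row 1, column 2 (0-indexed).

The receptive field on the input at this output position is [5 -1 -1]. Elementwise product with the kernel and sum: 5·3 + -1·1 + -1·1.

13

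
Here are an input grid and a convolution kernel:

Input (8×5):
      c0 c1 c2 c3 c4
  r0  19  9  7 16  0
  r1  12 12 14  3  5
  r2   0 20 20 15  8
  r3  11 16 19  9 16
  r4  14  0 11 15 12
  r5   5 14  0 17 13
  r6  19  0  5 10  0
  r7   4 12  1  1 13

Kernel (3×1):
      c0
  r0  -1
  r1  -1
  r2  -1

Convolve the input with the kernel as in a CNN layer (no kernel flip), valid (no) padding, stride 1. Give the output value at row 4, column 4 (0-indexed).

The receptive field on the input at this output position is [12 / 13 / 0]. Elementwise product with the kernel and sum: 12·-1 + 13·-1 + 0·-1.

-25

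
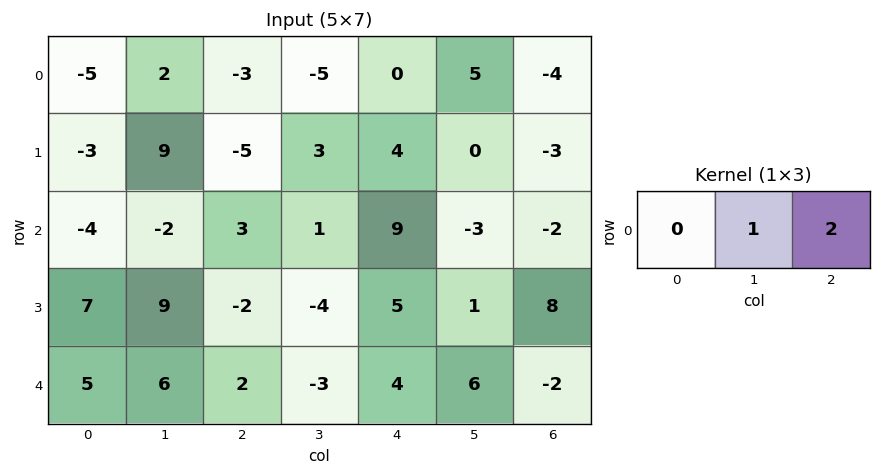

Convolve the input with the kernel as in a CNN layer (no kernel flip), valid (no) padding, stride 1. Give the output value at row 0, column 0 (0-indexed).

-4

The receptive field on the input at this output position is [-5 2 -3]. Elementwise product with the kernel and sum: 2·1 + -3·2.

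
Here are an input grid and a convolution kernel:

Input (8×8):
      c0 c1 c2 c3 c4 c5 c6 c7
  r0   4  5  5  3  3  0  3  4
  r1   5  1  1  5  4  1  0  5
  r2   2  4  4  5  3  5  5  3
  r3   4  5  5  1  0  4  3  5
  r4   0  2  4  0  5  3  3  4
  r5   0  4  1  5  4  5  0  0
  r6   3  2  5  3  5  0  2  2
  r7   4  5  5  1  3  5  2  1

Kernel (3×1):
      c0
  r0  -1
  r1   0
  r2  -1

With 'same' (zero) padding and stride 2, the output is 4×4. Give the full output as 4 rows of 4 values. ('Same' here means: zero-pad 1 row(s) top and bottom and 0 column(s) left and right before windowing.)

-5 -1 -4 0
-9 -6 -4 -3
-4 -6 -4 -3
-4 -6 -7 -2

Output[0,0]: The receptive field on the zero-padded input at this output position is [0 / 4 / 5]. Elementwise product with the kernel and sum: 0·-1 + 5·-1.
Output[0,1]: The receptive field on the zero-padded input at this output position is [0 / 5 / 1]. Elementwise product with the kernel and sum: 0·-1 + 1·-1.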